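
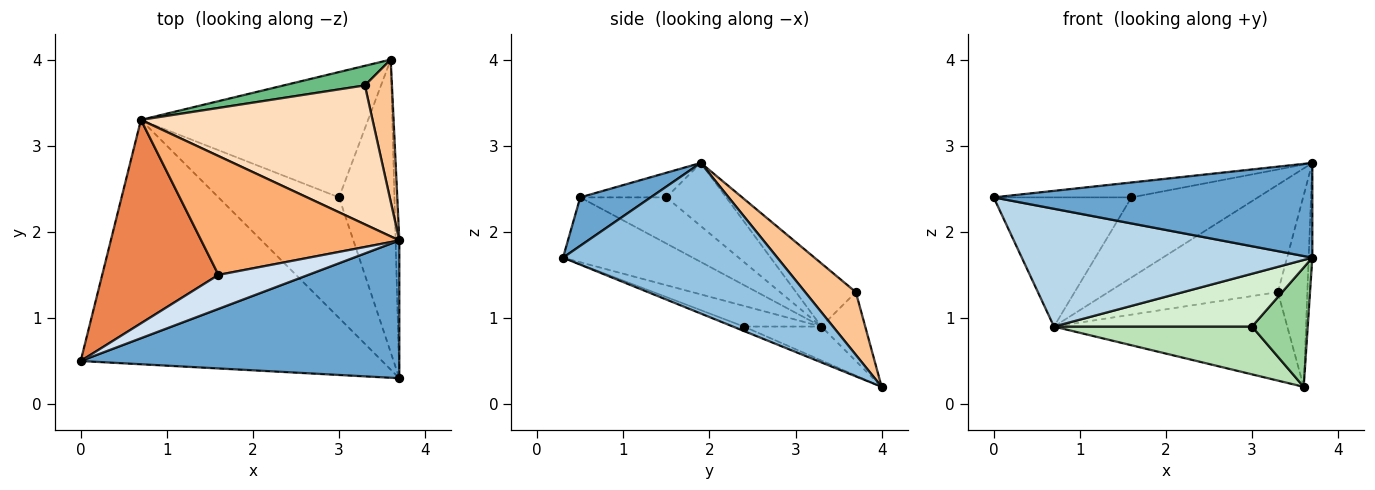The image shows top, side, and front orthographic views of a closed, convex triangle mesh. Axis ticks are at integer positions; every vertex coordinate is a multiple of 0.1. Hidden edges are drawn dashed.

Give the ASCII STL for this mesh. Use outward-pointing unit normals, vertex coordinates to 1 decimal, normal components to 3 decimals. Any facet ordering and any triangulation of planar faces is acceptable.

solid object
 facet normal 0.124 -0.562 0.818
  outer loop
   vertex 3.7 0.3 1.7
   vertex 3.7 1.9 2.8
   vertex 0.0 0.5 2.4
  endloop
 endfacet
 facet normal 1.000 0.017 -0.025
  outer loop
   vertex 3.7 0.3 1.7
   vertex 3.6 4.0 0.2
   vertex 3.7 1.9 2.8
  endloop
 endfacet
 facet normal -0.190 -0.426 -0.884
  outer loop
   vertex 0.7 3.3 0.9
   vertex 3.7 0.3 1.7
   vertex 0.0 0.5 2.4
  endloop
 endfacet
 facet normal -0.243 0.389 0.888
  outer loop
   vertex 1.6 1.5 2.4
   vertex 0.0 0.5 2.4
   vertex 3.7 1.9 2.8
  endloop
 endfacet
 facet normal -0.318 0.508 0.800
  outer loop
   vertex 1.6 1.5 2.4
   vertex 0.7 3.3 0.9
   vertex 0.0 0.5 2.4
  endloop
 endfacet
 facet normal -0.256 0.540 0.802
  outer loop
   vertex 1.6 1.5 2.4
   vertex 3.7 1.9 2.8
   vertex 0.7 3.3 0.9
  endloop
 endfacet
 facet normal 0.810 0.471 0.349
  outer loop
   vertex 3.3 3.7 1.3
   vertex 3.7 1.9 2.8
   vertex 3.6 4.0 0.2
  endloop
 endfacet
 facet normal -0.211 0.598 0.773
  outer loop
   vertex 3.3 3.7 1.3
   vertex 0.7 3.3 0.9
   vertex 3.7 1.9 2.8
  endloop
 endfacet
 facet normal -0.180 0.960 0.213
  outer loop
   vertex 3.3 3.7 1.3
   vertex 3.6 4.0 0.2
   vertex 0.7 3.3 0.9
  endloop
 endfacet
 facet normal -0.074 -0.376 -0.924
  outer loop
   vertex 3.0 2.4 0.9
   vertex 3.6 4.0 0.2
   vertex 3.7 0.3 1.7
  endloop
 endfacet
 facet normal -0.138 -0.353 -0.925
  outer loop
   vertex 3.0 2.4 0.9
   vertex 0.7 3.3 0.9
   vertex 3.6 4.0 0.2
  endloop
 endfacet
 facet normal -0.155 -0.396 -0.905
  outer loop
   vertex 3.0 2.4 0.9
   vertex 3.7 0.3 1.7
   vertex 0.7 3.3 0.9
  endloop
 endfacet
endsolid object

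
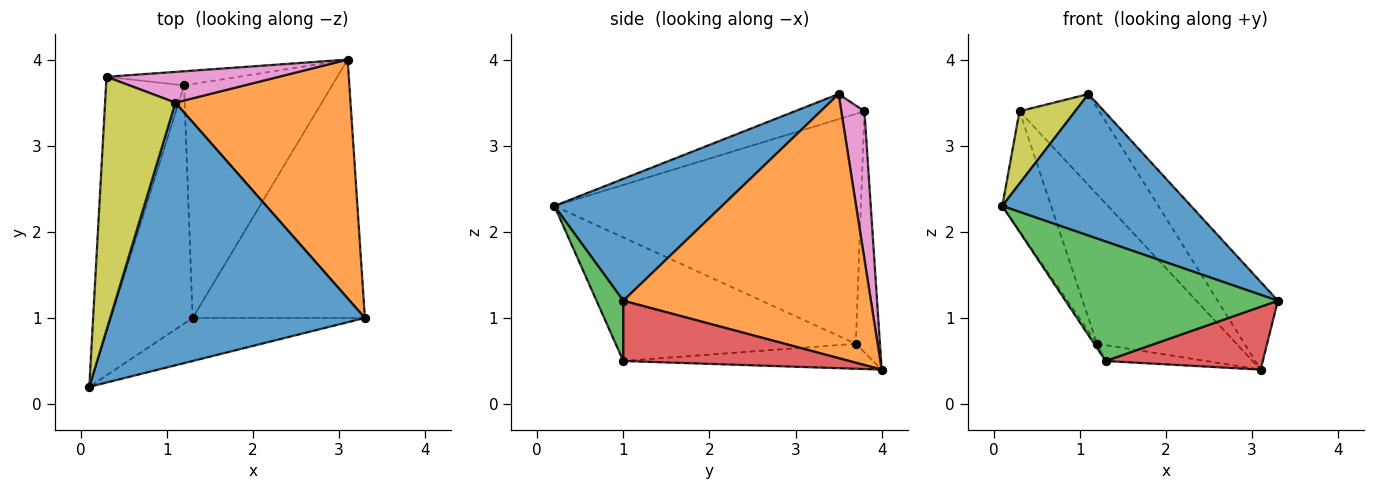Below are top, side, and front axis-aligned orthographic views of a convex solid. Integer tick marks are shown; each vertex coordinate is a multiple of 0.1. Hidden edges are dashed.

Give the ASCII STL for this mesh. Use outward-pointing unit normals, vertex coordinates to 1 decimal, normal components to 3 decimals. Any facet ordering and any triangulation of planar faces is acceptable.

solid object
 facet normal 0.388 -0.437 0.811
  outer loop
   vertex 1.1 3.5 3.6
   vertex 0.1 0.2 2.3
   vertex 3.3 1.0 1.2
  endloop
 endfacet
 facet normal 0.817 0.199 0.542
  outer loop
   vertex 1.1 3.5 3.6
   vertex 3.3 1.0 1.2
   vertex 3.1 4.0 0.4
  endloop
 endfacet
 facet normal 0.118 -0.934 -0.337
  outer loop
   vertex 1.3 1.0 0.5
   vertex 3.3 1.0 1.2
   vertex 0.1 0.2 2.3
  endloop
 endfacet
 facet normal 0.322 -0.224 -0.920
  outer loop
   vertex 1.3 1.0 0.5
   vertex 3.1 4.0 0.4
   vertex 3.3 1.0 1.2
  endloop
 endfacet
 facet normal -0.166 0.067 -0.984
  outer loop
   vertex 1.2 3.7 0.7
   vertex 3.1 4.0 0.4
   vertex 1.3 1.0 0.5
  endloop
 endfacet
 facet normal -0.834 0.010 -0.552
  outer loop
   vertex 1.2 3.7 0.7
   vertex 1.3 1.0 0.5
   vertex 0.1 0.2 2.3
  endloop
 endfacet
 facet normal 0.265 0.913 0.309
  outer loop
   vertex 0.3 3.8 3.4
   vertex 1.1 3.5 3.6
   vertex 3.1 4.0 0.4
  endloop
 endfacet
 facet normal -0.170 0.981 -0.093
  outer loop
   vertex 0.3 3.8 3.4
   vertex 3.1 4.0 0.4
   vertex 1.2 3.7 0.7
  endloop
 endfacet
 facet normal -0.325 -0.260 0.909
  outer loop
   vertex 0.3 3.8 3.4
   vertex 0.1 0.2 2.3
   vertex 1.1 3.5 3.6
  endloop
 endfacet
 facet normal -0.936 0.149 -0.318
  outer loop
   vertex 0.3 3.8 3.4
   vertex 1.2 3.7 0.7
   vertex 0.1 0.2 2.3
  endloop
 endfacet
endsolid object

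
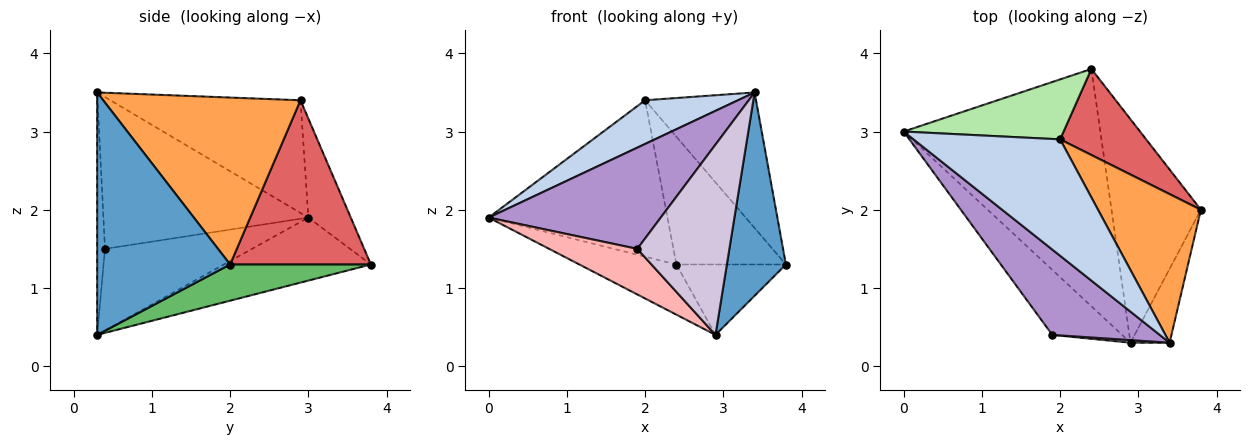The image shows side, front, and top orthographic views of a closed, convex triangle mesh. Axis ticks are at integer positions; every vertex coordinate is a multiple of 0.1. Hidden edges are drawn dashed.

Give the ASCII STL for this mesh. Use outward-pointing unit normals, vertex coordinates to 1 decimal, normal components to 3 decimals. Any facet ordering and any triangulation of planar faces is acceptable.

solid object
 facet normal 0.904 -0.401 -0.146
  outer loop
   vertex 3.4 0.3 3.5
   vertex 2.9 0.3 0.4
   vertex 3.8 2.0 1.3
  endloop
 endfacet
 facet normal -0.584 -0.285 0.760
  outer loop
   vertex 2.0 2.9 3.4
   vertex 0.0 3.0 1.9
   vertex 3.4 0.3 3.5
  endloop
 endfacet
 facet normal 0.768 0.432 0.473
  outer loop
   vertex 2.0 2.9 3.4
   vertex 3.4 0.3 3.5
   vertex 3.8 2.0 1.3
  endloop
 endfacet
 facet normal -0.299 0.197 -0.934
  outer loop
   vertex 2.4 3.8 1.3
   vertex 2.9 0.3 0.4
   vertex 0.0 3.0 1.9
  endloop
 endfacet
 facet normal 0.360 0.280 -0.890
  outer loop
   vertex 2.4 3.8 1.3
   vertex 3.8 2.0 1.3
   vertex 2.9 0.3 0.4
  endloop
 endfacet
 facet normal -0.217 0.912 0.349
  outer loop
   vertex 2.4 3.8 1.3
   vertex 0.0 3.0 1.9
   vertex 2.0 2.9 3.4
  endloop
 endfacet
 facet normal 0.729 0.567 0.382
  outer loop
   vertex 2.4 3.8 1.3
   vertex 2.0 2.9 3.4
   vertex 3.8 2.0 1.3
  endloop
 endfacet
 facet normal -0.692 -0.415 -0.591
  outer loop
   vertex 1.9 0.4 1.5
   vertex 0.0 3.0 1.9
   vertex 2.9 0.3 0.4
  endloop
 endfacet
 facet normal -0.673 -0.565 0.477
  outer loop
   vertex 1.9 0.4 1.5
   vertex 3.4 0.3 3.5
   vertex 0.0 3.0 1.9
  endloop
 endfacet
 facet normal -0.085 -0.996 0.014
  outer loop
   vertex 1.9 0.4 1.5
   vertex 2.9 0.3 0.4
   vertex 3.4 0.3 3.5
  endloop
 endfacet
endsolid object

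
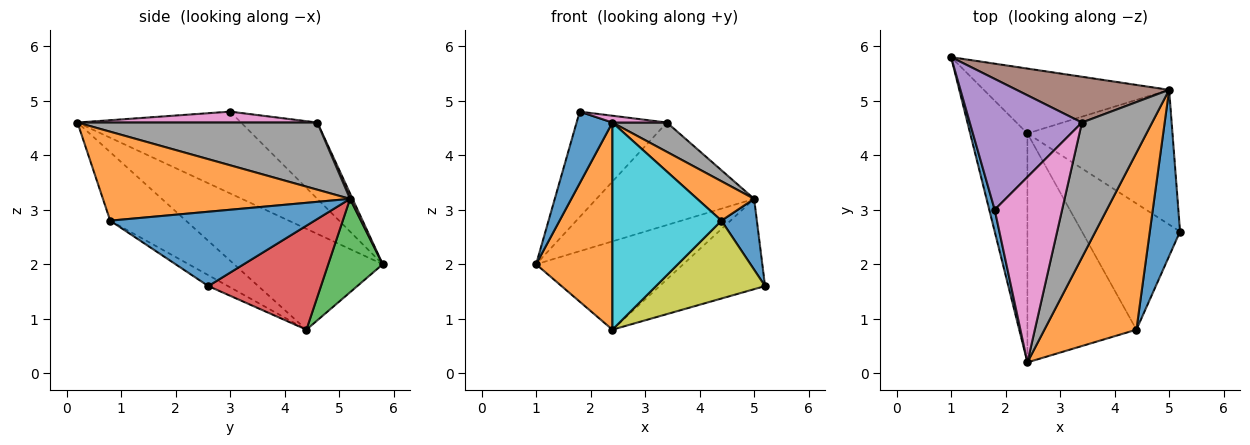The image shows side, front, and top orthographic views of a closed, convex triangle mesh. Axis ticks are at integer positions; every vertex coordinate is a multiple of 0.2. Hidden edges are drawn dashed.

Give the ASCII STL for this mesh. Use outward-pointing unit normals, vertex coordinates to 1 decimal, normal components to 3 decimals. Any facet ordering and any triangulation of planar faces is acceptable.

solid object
 facet normal -0.975 -0.214 0.065
  outer loop
   vertex 1.8 3.0 4.8
   vertex 1.0 5.8 2.0
   vertex 2.4 0.2 4.6
  endloop
 endfacet
 facet normal -0.794 -0.408 -0.451
  outer loop
   vertex 2.4 4.4 0.8
   vertex 2.4 0.2 4.6
   vertex 1.0 5.8 2.0
  endloop
 endfacet
 facet normal 0.286 0.772 -0.567
  outer loop
   vertex 2.4 4.4 0.8
   vertex 1.0 5.8 2.0
   vertex 5.0 5.2 3.2
  endloop
 endfacet
 facet normal 0.512 0.479 -0.714
  outer loop
   vertex 2.4 4.4 0.8
   vertex 5.0 5.2 3.2
   vertex 5.2 2.6 1.6
  endloop
 endfacet
 facet normal -0.468 0.554 0.688
  outer loop
   vertex 3.4 4.6 4.6
   vertex 1.0 5.8 2.0
   vertex 1.8 3.0 4.8
  endloop
 endfacet
 facet normal 0.015 0.913 0.408
  outer loop
   vertex 3.4 4.6 4.6
   vertex 5.0 5.2 3.2
   vertex 1.0 5.8 2.0
  endloop
 endfacet
 facet normal 0.160 -0.036 0.987
  outer loop
   vertex 3.4 4.6 4.6
   vertex 1.8 3.0 4.8
   vertex 2.4 0.2 4.6
  endloop
 endfacet
 facet normal 0.683 -0.155 0.714
  outer loop
   vertex 3.4 4.6 4.6
   vertex 2.4 0.2 4.6
   vertex 5.0 5.2 3.2
  endloop
 endfacet
 facet normal -0.094 -0.523 -0.847
  outer loop
   vertex 4.4 0.8 2.8
   vertex 2.4 4.4 0.8
   vertex 5.2 2.6 1.6
  endloop
 endfacet
 facet normal -0.422 -0.608 -0.672
  outer loop
   vertex 4.4 0.8 2.8
   vertex 2.4 0.2 4.6
   vertex 2.4 4.4 0.8
  endloop
 endfacet
 facet normal 0.915 -0.159 0.372
  outer loop
   vertex 4.4 0.8 2.8
   vertex 5.2 2.6 1.6
   vertex 5.0 5.2 3.2
  endloop
 endfacet
 facet normal 0.686 -0.158 0.710
  outer loop
   vertex 4.4 0.8 2.8
   vertex 5.0 5.2 3.2
   vertex 2.4 0.2 4.6
  endloop
 endfacet
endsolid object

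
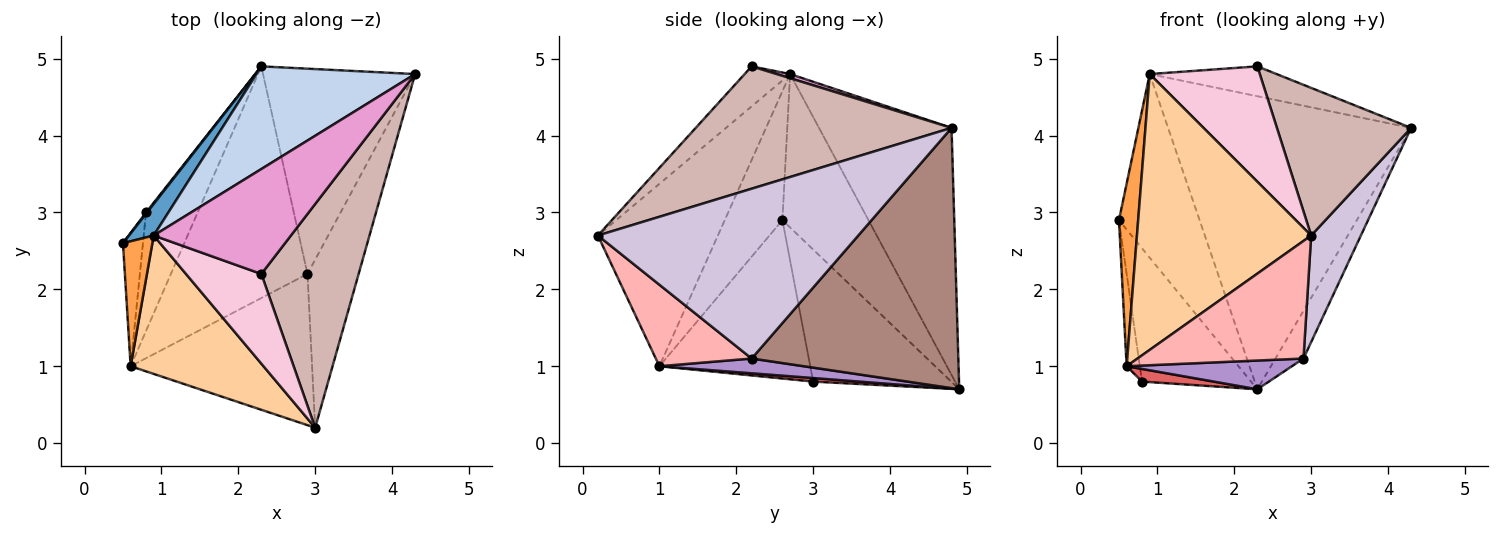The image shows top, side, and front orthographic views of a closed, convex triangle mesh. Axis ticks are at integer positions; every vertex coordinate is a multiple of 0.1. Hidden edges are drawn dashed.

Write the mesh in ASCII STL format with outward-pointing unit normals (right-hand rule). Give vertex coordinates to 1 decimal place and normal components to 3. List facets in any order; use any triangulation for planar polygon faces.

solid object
 facet normal -0.725 0.679 0.117
  outer loop
   vertex 0.9 2.7 4.8
   vertex 2.3 4.9 0.7
   vertex 0.5 2.6 2.9
  endloop
 endfacet
 facet normal -0.458 0.839 0.294
  outer loop
   vertex 0.9 2.7 4.8
   vertex 4.3 4.8 4.1
   vertex 2.3 4.9 0.7
  endloop
 endfacet
 facet normal -0.927 -0.309 0.211
  outer loop
   vertex 0.9 2.7 4.8
   vertex 0.5 2.6 2.9
   vertex 0.6 1.0 1.0
  endloop
 endfacet
 facet normal -0.524 -0.761 0.382
  outer loop
   vertex 0.9 2.7 4.8
   vertex 0.6 1.0 1.0
   vertex 3.0 0.2 2.7
  endloop
 endfacet
 facet normal -0.785 0.620 0.006
  outer loop
   vertex 0.8 3.0 0.8
   vertex 0.5 2.6 2.9
   vertex 2.3 4.9 0.7
  endloop
 endfacet
 facet normal -0.988 0.086 -0.125
  outer loop
   vertex 0.8 3.0 0.8
   vertex 0.6 1.0 1.0
   vertex 0.5 2.6 2.9
  endloop
 endfacet
 facet normal 0.068 -0.106 -0.992
  outer loop
   vertex 0.8 3.0 0.8
   vertex 2.3 4.9 0.7
   vertex 0.6 1.0 1.0
  endloop
 endfacet
 facet normal 0.334 -0.579 -0.744
  outer loop
   vertex 2.9 2.2 1.1
   vertex 3.0 0.2 2.7
   vertex 0.6 1.0 1.0
  endloop
 endfacet
 facet normal 0.107 -0.122 -0.987
  outer loop
   vertex 2.9 2.2 1.1
   vertex 0.6 1.0 1.0
   vertex 2.3 4.9 0.7
  endloop
 endfacet
 facet normal 0.942 -0.180 -0.284
  outer loop
   vertex 2.9 2.2 1.1
   vertex 4.3 4.8 4.1
   vertex 3.0 0.2 2.7
  endloop
 endfacet
 facet normal 0.858 0.116 -0.501
  outer loop
   vertex 2.9 2.2 1.1
   vertex 2.3 4.9 0.7
   vertex 4.3 4.8 4.1
  endloop
 endfacet
 facet normal 0.724 -0.380 0.576
  outer loop
   vertex 2.3 2.2 4.9
   vertex 3.0 0.2 2.7
   vertex 4.3 4.8 4.1
  endloop
 endfacet
 facet normal 0.029 0.274 0.961
  outer loop
   vertex 2.3 2.2 4.9
   vertex 4.3 4.8 4.1
   vertex 0.9 2.7 4.8
  endloop
 endfacet
 facet normal -0.310 -0.751 0.584
  outer loop
   vertex 2.3 2.2 4.9
   vertex 0.9 2.7 4.8
   vertex 3.0 0.2 2.7
  endloop
 endfacet
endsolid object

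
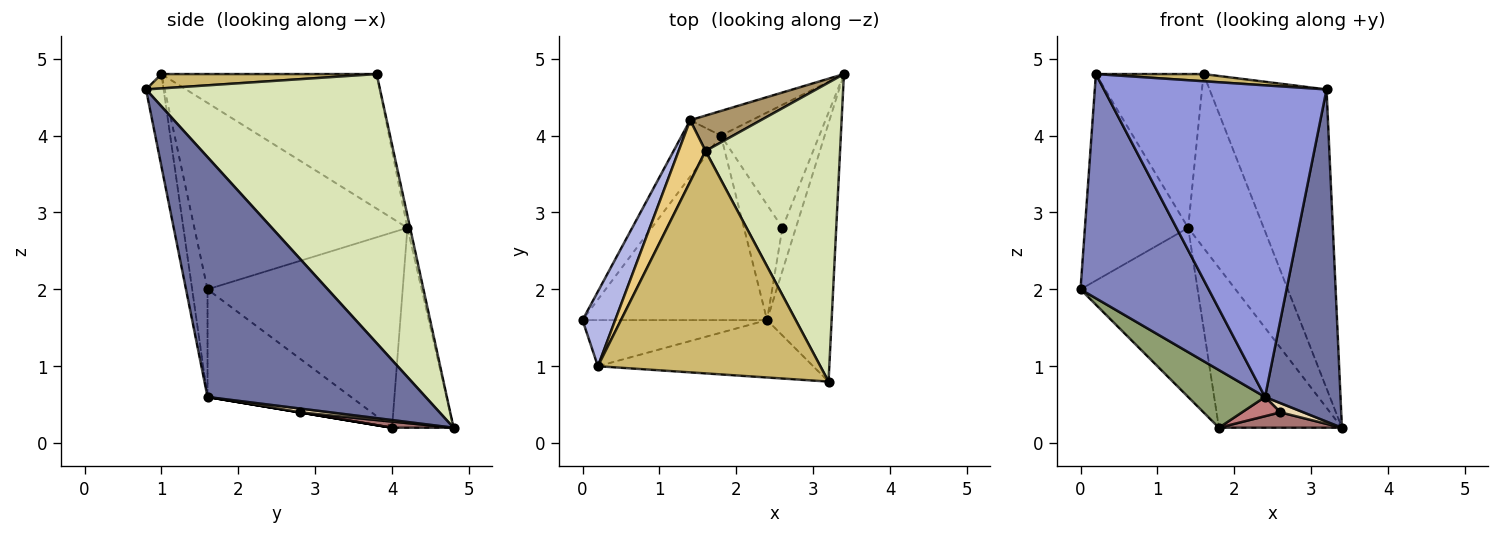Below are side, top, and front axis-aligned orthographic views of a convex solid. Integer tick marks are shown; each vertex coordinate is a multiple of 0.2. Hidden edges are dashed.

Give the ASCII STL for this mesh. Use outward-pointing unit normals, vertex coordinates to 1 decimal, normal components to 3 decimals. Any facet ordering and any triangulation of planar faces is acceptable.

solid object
 facet normal 0.916 -0.317 -0.247
  outer loop
   vertex 2.4 1.6 0.6
   vertex 3.4 4.8 0.2
   vertex 3.2 0.8 4.6
  endloop
 endfacet
 facet normal -0.117 -0.973 -0.200
  outer loop
   vertex 2.4 1.6 0.6
   vertex 0.2 1.0 4.8
   vertex 0.0 1.6 2.0
  endloop
 endfacet
 facet normal -0.077 -0.981 -0.181
  outer loop
   vertex 2.4 1.6 0.6
   vertex 3.2 0.8 4.6
   vertex 0.2 1.0 4.8
  endloop
 endfacet
 facet normal -0.889 0.431 0.156
  outer loop
   vertex 1.4 4.2 2.8
   vertex 0.0 1.6 2.0
   vertex 0.2 1.0 4.8
  endloop
 endfacet
 facet normal -0.486 -0.261 -0.834
  outer loop
   vertex 1.8 4.0 0.2
   vertex 2.4 1.6 0.6
   vertex 0.0 1.6 2.0
  endloop
 endfacet
 facet normal -0.845 0.507 -0.169
  outer loop
   vertex 1.8 4.0 0.2
   vertex 0.0 1.6 2.0
   vertex 1.4 4.2 2.8
  endloop
 endfacet
 facet normal -0.443 0.886 -0.136
  outer loop
   vertex 1.8 4.0 0.2
   vertex 1.4 4.2 2.8
   vertex 3.4 4.8 0.2
  endloop
 endfacet
 facet normal 0.816 0.408 0.408
  outer loop
   vertex 1.6 3.8 4.8
   vertex 3.2 0.8 4.6
   vertex 3.4 4.8 0.2
  endloop
 endfacet
 facet normal -0.035 0.979 0.199
  outer loop
   vertex 1.6 3.8 4.8
   vertex 3.4 4.8 0.2
   vertex 1.4 4.2 2.8
  endloop
 endfacet
 facet normal 0.064 -0.032 0.997
  outer loop
   vertex 1.6 3.8 4.8
   vertex 0.2 1.0 4.8
   vertex 3.2 0.8 4.6
  endloop
 endfacet
 facet normal -0.880 0.440 0.176
  outer loop
   vertex 1.6 3.8 4.8
   vertex 1.4 4.2 2.8
   vertex 0.2 1.0 4.8
  endloop
 endfacet
 facet normal 0.269 -0.202 -0.942
  outer loop
   vertex 2.6 2.8 0.4
   vertex 3.4 4.8 0.2
   vertex 2.4 1.6 0.6
  endloop
 endfacet
 facet normal 0.062 -0.124 -0.990
  outer loop
   vertex 2.6 2.8 0.4
   vertex 1.8 4.0 0.2
   vertex 3.4 4.8 0.2
  endloop
 endfacet
 facet normal 0.000 -0.164 -0.986
  outer loop
   vertex 2.6 2.8 0.4
   vertex 2.4 1.6 0.6
   vertex 1.8 4.0 0.2
  endloop
 endfacet
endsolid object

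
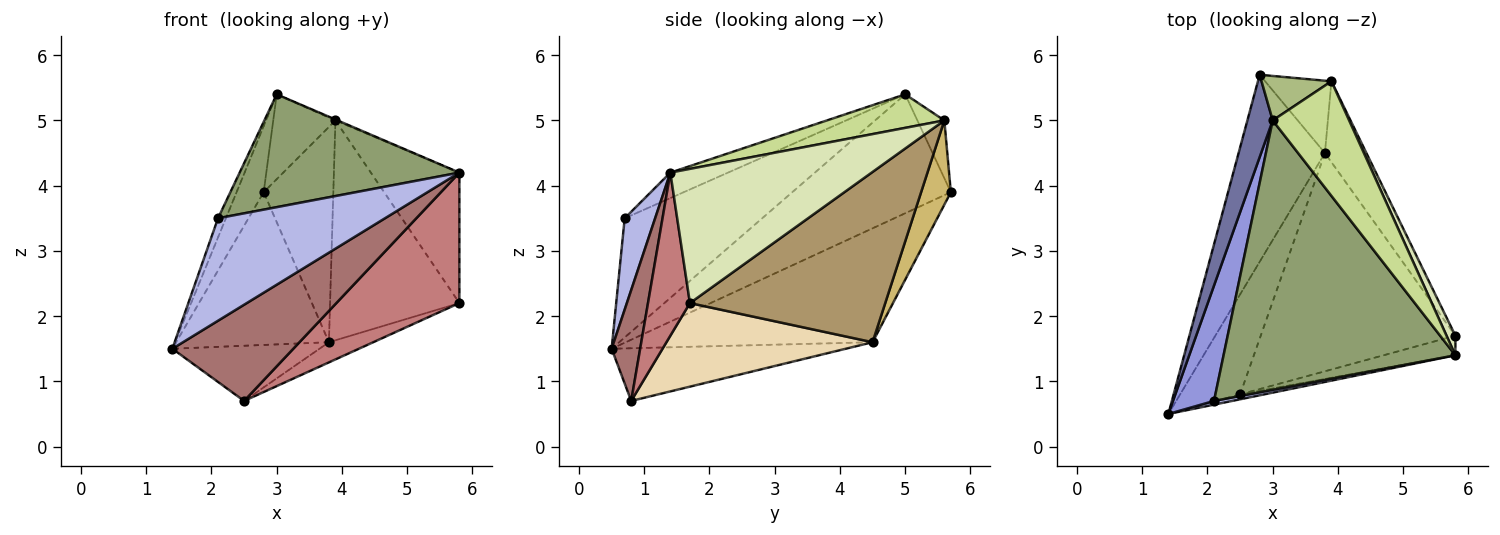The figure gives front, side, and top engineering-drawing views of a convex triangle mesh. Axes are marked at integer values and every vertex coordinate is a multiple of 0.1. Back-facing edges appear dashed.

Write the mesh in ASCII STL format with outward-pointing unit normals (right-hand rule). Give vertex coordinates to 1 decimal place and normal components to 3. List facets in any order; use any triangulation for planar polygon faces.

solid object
 facet normal -0.965 0.165 0.206
  outer loop
   vertex 3.0 5.0 5.4
   vertex 2.8 5.7 3.9
   vertex 1.4 0.5 1.5
  endloop
 endfacet
 facet normal -0.715 0.442 -0.542
  outer loop
   vertex 3.8 4.5 1.6
   vertex 1.4 0.5 1.5
   vertex 2.8 5.7 3.9
  endloop
 endfacet
 facet normal -0.944 0.054 0.325
  outer loop
   vertex 2.1 0.7 3.5
   vertex 3.0 5.0 5.4
   vertex 1.4 0.5 1.5
  endloop
 endfacet
 facet normal 0.179 -0.983 0.036
  outer loop
   vertex 2.1 0.7 3.5
   vertex 1.4 0.5 1.5
   vertex 5.8 1.4 4.2
  endloop
 endfacet
 facet normal -0.101 -0.384 0.918
  outer loop
   vertex 2.1 0.7 3.5
   vertex 5.8 1.4 4.2
   vertex 3.0 5.0 5.4
  endloop
 endfacet
 facet normal -0.358 0.827 0.434
  outer loop
   vertex 3.9 5.6 5.0
   vertex 2.8 5.7 3.9
   vertex 3.0 5.0 5.4
  endloop
 endfacet
 facet normal 0.402 0.007 0.916
  outer loop
   vertex 3.9 5.6 5.0
   vertex 3.0 5.0 5.4
   vertex 5.8 1.4 4.2
  endloop
 endfacet
 facet normal 0.914 0.402 0.060
  outer loop
   vertex 3.9 5.6 5.0
   vertex 5.8 1.4 4.2
   vertex 5.8 1.7 2.2
  endloop
 endfacet
 facet normal 0.817 0.541 -0.199
  outer loop
   vertex 3.9 5.6 5.0
   vertex 5.8 1.7 2.2
   vertex 3.8 4.5 1.6
  endloop
 endfacet
 facet normal 0.375 0.879 -0.295
  outer loop
   vertex 3.9 5.6 5.0
   vertex 3.8 4.5 1.6
   vertex 2.8 5.7 3.9
  endloop
 endfacet
 facet normal -0.609 0.383 -0.694
  outer loop
   vertex 2.5 0.8 0.7
   vertex 1.4 0.5 1.5
   vertex 3.8 4.5 1.6
  endloop
 endfacet
 facet normal 0.393 0.085 -0.916
  outer loop
   vertex 2.5 0.8 0.7
   vertex 3.8 4.5 1.6
   vertex 5.8 1.7 2.2
  endloop
 endfacet
 facet normal 0.229 -0.972 -0.049
  outer loop
   vertex 2.5 0.8 0.7
   vertex 5.8 1.4 4.2
   vertex 1.4 0.5 1.5
  endloop
 endfacet
 facet normal 0.319 -0.937 -0.141
  outer loop
   vertex 2.5 0.8 0.7
   vertex 5.8 1.7 2.2
   vertex 5.8 1.4 4.2
  endloop
 endfacet
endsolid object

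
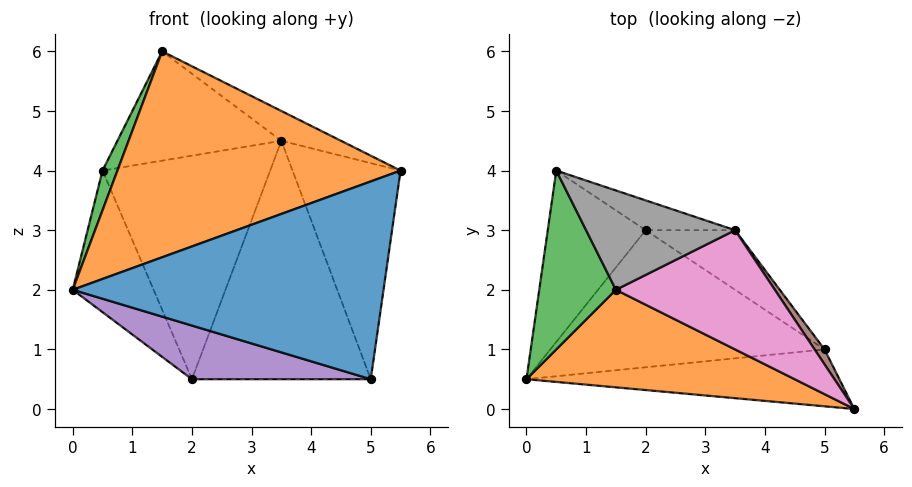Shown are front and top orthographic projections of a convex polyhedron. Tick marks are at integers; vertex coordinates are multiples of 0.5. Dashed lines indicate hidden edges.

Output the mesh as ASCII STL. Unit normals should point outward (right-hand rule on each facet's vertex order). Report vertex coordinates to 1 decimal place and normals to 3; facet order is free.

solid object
 facet normal 0.013 -0.961 -0.276
  outer loop
   vertex 5.0 1.0 0.5
   vertex 5.5 0.0 4.0
   vertex 0.0 0.5 2.0
  endloop
 endfacet
 facet normal -0.231 -0.879 0.416
  outer loop
   vertex 1.5 2.0 6.0
   vertex 0.0 0.5 2.0
   vertex 5.5 0.0 4.0
  endloop
 endfacet
 facet normal -0.922 -0.084 0.377
  outer loop
   vertex 1.5 2.0 6.0
   vertex 0.5 4.0 4.0
   vertex 0.0 0.5 2.0
  endloop
 endfacet
 facet normal -0.809 0.375 -0.454
  outer loop
   vertex 2.0 3.0 0.5
   vertex 0.0 0.5 2.0
   vertex 0.5 4.0 4.0
  endloop
 endfacet
 facet normal -0.236 -0.354 -0.905
  outer loop
   vertex 2.0 3.0 0.5
   vertex 5.0 1.0 0.5
   vertex 0.0 0.5 2.0
  endloop
 endfacet
 facet normal 0.834 0.550 0.038
  outer loop
   vertex 3.5 3.0 4.5
   vertex 5.5 0.0 4.0
   vertex 5.0 1.0 0.5
  endloop
 endfacet
 facet normal 0.518 0.207 0.830
  outer loop
   vertex 3.5 3.0 4.5
   vertex 1.5 2.0 6.0
   vertex 5.5 0.0 4.0
  endloop
 endfacet
 facet normal 0.133 0.733 0.667
  outer loop
   vertex 3.5 3.0 4.5
   vertex 0.5 4.0 4.0
   vertex 1.5 2.0 6.0
  endloop
 endfacet
 facet normal 0.332 0.935 -0.125
  outer loop
   vertex 3.5 3.0 4.5
   vertex 2.0 3.0 0.5
   vertex 0.5 4.0 4.0
  endloop
 endfacet
 facet normal 0.543 0.815 -0.204
  outer loop
   vertex 3.5 3.0 4.5
   vertex 5.0 1.0 0.5
   vertex 2.0 3.0 0.5
  endloop
 endfacet
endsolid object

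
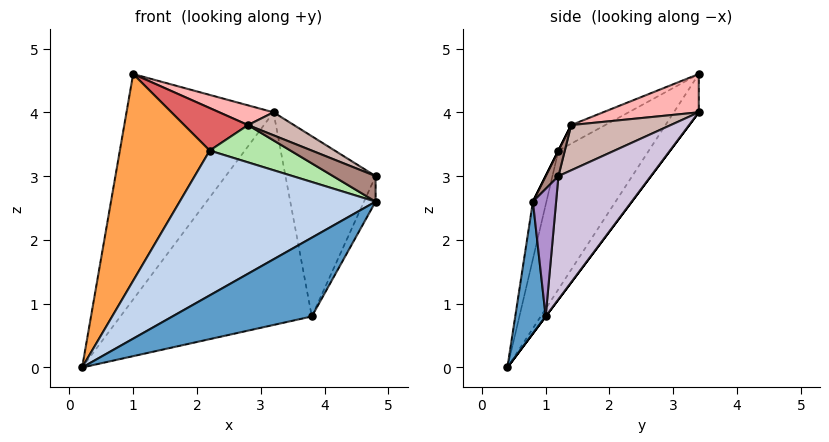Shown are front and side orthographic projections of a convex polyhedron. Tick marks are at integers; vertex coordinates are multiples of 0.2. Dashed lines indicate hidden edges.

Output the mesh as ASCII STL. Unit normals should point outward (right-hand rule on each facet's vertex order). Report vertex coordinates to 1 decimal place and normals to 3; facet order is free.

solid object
 facet normal 0.208 -0.953 -0.221
  outer loop
   vertex 3.8 1.0 0.8
   vertex 4.8 0.8 2.6
   vertex 0.2 0.4 0.0
  endloop
 endfacet
 facet normal -0.066 -0.962 0.265
  outer loop
   vertex 2.2 1.2 3.4
   vertex 0.2 0.4 0.0
   vertex 4.8 0.8 2.6
  endloop
 endfacet
 facet normal -0.613 -0.609 0.504
  outer loop
   vertex 2.2 1.2 3.4
   vertex 1.0 3.4 4.6
   vertex 0.2 0.4 0.0
  endloop
 endfacet
 facet normal -0.143 0.840 -0.523
  outer loop
   vertex 3.2 3.4 4.0
   vertex 0.2 0.4 0.0
   vertex 1.0 3.4 4.6
  endloop
 endfacet
 facet normal 0.000 0.800 -0.600
  outer loop
   vertex 3.2 3.4 4.0
   vertex 3.8 1.0 0.8
   vertex 0.2 0.4 0.0
  endloop
 endfacet
 facet normal 0.000 -0.894 0.447
  outer loop
   vertex 2.8 1.4 3.8
   vertex 2.2 1.2 3.4
   vertex 4.8 0.8 2.6
  endloop
 endfacet
 facet normal -0.309 -0.580 0.754
  outer loop
   vertex 2.8 1.4 3.8
   vertex 1.0 3.4 4.6
   vertex 2.2 1.2 3.4
  endloop
 endfacet
 facet normal 0.260 -0.147 0.954
  outer loop
   vertex 2.8 1.4 3.8
   vertex 3.2 3.4 4.0
   vertex 1.0 3.4 4.6
  endloop
 endfacet
 facet normal 0.816 0.408 -0.408
  outer loop
   vertex 4.8 1.2 3.0
   vertex 4.8 0.8 2.6
   vertex 3.8 1.0 0.8
  endloop
 endfacet
 facet normal 0.668 0.650 -0.363
  outer loop
   vertex 4.8 1.2 3.0
   vertex 3.8 1.0 0.8
   vertex 3.2 3.4 4.0
  endloop
 endfacet
 facet normal 0.208 -0.692 0.692
  outer loop
   vertex 4.8 1.2 3.0
   vertex 2.8 1.4 3.8
   vertex 4.8 0.8 2.6
  endloop
 endfacet
 facet normal 0.352 -0.163 0.922
  outer loop
   vertex 4.8 1.2 3.0
   vertex 3.2 3.4 4.0
   vertex 2.8 1.4 3.8
  endloop
 endfacet
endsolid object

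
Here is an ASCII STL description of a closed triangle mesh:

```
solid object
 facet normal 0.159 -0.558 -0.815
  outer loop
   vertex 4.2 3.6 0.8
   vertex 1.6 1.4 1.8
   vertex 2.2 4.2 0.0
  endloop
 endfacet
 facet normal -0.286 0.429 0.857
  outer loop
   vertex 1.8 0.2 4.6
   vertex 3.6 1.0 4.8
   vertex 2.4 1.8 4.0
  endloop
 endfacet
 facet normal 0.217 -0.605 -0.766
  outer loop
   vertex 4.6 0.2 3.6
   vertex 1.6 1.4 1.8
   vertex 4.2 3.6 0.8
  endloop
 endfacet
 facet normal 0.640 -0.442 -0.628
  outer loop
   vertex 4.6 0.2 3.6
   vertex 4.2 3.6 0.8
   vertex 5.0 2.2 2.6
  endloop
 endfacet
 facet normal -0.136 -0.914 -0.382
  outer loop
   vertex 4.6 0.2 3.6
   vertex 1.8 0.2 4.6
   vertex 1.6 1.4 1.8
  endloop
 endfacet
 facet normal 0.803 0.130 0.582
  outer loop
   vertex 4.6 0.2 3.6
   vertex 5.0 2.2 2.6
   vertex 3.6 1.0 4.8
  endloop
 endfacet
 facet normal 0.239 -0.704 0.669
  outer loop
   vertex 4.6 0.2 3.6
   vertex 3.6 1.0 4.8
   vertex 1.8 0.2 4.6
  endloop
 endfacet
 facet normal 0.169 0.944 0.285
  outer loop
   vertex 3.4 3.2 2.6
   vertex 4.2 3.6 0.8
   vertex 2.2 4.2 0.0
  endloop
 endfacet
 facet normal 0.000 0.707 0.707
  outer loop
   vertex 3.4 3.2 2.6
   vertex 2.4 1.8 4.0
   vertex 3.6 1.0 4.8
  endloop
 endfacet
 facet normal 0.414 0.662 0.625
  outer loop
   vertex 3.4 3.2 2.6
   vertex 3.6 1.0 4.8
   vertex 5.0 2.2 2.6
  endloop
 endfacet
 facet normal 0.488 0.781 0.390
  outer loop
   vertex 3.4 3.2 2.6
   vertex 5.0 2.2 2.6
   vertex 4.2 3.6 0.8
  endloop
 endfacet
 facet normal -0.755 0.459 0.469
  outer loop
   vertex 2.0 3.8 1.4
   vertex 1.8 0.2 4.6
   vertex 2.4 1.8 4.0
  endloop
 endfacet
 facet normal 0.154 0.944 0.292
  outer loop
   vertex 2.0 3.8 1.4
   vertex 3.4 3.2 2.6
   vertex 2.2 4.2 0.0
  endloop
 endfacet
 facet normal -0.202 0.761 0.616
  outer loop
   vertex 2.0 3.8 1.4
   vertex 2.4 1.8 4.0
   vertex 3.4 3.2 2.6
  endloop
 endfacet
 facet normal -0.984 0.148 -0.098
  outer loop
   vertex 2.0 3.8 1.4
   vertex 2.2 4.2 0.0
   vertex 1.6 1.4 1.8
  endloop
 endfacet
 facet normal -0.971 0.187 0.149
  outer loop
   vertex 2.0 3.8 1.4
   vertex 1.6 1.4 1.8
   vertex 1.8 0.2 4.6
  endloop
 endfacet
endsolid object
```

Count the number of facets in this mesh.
16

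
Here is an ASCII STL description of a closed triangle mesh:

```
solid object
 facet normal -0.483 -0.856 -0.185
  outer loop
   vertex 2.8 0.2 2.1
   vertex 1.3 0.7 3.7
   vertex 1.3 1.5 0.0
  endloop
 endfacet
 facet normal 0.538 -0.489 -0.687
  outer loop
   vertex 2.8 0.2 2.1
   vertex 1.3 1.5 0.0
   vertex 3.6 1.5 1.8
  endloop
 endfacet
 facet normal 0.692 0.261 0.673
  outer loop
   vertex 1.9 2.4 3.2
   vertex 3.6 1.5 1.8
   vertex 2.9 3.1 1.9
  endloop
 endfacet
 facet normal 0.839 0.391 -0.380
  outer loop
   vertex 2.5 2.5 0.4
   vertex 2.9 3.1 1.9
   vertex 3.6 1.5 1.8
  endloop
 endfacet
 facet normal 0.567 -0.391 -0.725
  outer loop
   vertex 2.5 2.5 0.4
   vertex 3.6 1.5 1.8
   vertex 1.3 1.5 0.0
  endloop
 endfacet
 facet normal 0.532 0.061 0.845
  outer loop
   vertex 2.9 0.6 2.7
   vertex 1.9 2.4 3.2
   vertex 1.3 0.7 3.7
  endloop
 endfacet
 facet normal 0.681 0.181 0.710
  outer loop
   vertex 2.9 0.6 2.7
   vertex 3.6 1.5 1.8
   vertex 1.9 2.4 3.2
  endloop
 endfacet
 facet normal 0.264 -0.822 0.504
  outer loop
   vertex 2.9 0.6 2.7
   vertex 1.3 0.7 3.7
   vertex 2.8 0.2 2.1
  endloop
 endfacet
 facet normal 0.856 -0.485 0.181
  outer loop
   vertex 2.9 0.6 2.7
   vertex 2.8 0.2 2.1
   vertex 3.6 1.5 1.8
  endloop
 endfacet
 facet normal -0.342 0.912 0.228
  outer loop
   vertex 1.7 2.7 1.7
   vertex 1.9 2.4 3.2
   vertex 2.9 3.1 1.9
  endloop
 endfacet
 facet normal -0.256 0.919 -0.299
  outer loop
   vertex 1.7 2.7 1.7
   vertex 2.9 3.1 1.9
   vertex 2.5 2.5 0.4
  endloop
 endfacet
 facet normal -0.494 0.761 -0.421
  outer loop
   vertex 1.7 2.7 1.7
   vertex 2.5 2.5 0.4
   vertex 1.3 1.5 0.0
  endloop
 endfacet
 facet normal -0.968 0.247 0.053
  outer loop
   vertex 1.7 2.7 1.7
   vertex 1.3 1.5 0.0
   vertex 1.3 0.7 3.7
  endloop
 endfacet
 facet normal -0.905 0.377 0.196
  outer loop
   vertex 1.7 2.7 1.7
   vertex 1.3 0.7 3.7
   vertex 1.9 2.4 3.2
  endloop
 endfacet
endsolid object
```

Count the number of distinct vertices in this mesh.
9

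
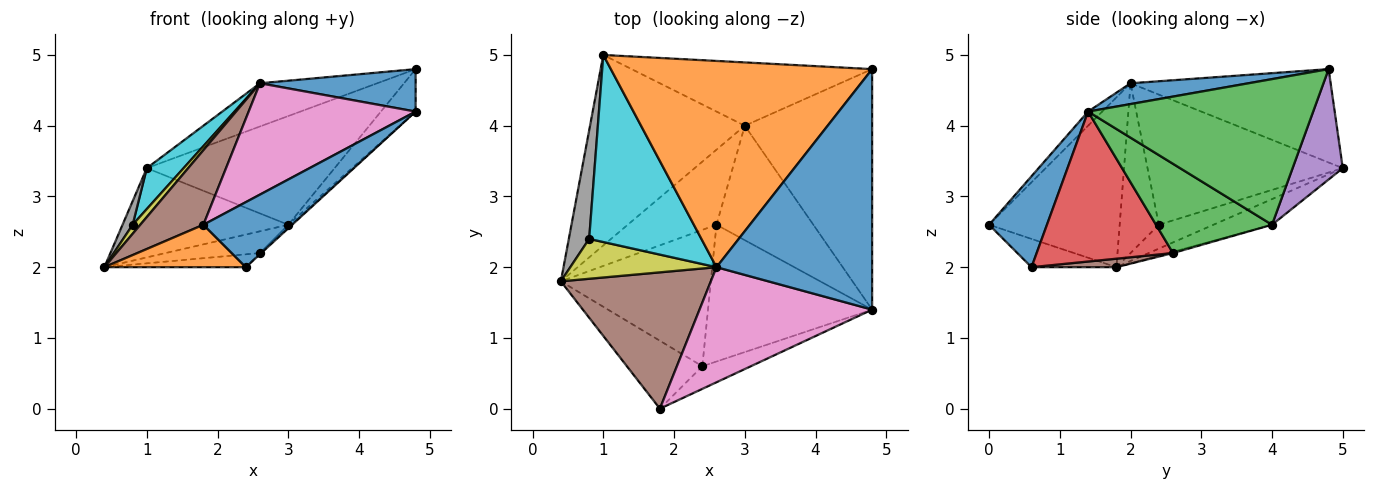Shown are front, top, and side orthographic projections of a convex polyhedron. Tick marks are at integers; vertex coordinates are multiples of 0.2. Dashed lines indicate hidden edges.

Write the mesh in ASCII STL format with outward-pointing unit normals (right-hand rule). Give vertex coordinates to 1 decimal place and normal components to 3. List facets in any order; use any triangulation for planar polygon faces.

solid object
 facet normal 0.131 -0.172 0.976
  outer loop
   vertex 2.6 2.0 4.6
   vertex 4.8 1.4 4.2
   vertex 4.8 4.8 4.8
  endloop
 endfacet
 facet normal -0.330 0.193 0.924
  outer loop
   vertex 2.6 2.0 4.6
   vertex 4.8 4.8 4.8
   vertex 1.0 5.0 3.4
  endloop
 endfacet
 facet normal 0.748 0.115 -0.654
  outer loop
   vertex 3.0 4.0 2.6
   vertex 4.8 4.8 4.8
   vertex 4.8 1.4 4.2
  endloop
 endfacet
 facet normal -0.148 0.420 -0.895
  outer loop
   vertex 3.0 4.0 2.6
   vertex 0.4 1.8 2.0
   vertex 1.0 5.0 3.4
  endloop
 endfacet
 facet normal 0.225 0.842 -0.490
  outer loop
   vertex 3.0 4.0 2.6
   vertex 1.0 5.0 3.4
   vertex 4.8 4.8 4.8
  endloop
 endfacet
 facet normal -0.705 -0.341 0.622
  outer loop
   vertex 1.8 0.0 2.6
   vertex 2.6 2.0 4.6
   vertex 0.4 1.8 2.0
  endloop
 endfacet
 facet normal -0.059 -0.694 0.718
  outer loop
   vertex 1.8 0.0 2.6
   vertex 4.8 1.4 4.2
   vertex 2.6 2.0 4.6
  endloop
 endfacet
 facet normal -0.754 -0.140 0.642
  outer loop
   vertex 0.8 2.4 2.6
   vertex 1.0 5.0 3.4
   vertex 0.4 1.8 2.0
  endloop
 endfacet
 facet normal -0.750 -0.146 0.646
  outer loop
   vertex 0.8 2.4 2.6
   vertex 0.4 1.8 2.0
   vertex 2.6 2.0 4.6
  endloop
 endfacet
 facet normal -0.750 -0.141 0.647
  outer loop
   vertex 0.8 2.4 2.6
   vertex 2.6 2.0 4.6
   vertex 1.0 5.0 3.4
  endloop
 endfacet
 facet normal 0.524 -0.804 -0.280
  outer loop
   vertex 2.4 0.6 2.0
   vertex 4.8 1.4 4.2
   vertex 1.8 0.0 2.6
  endloop
 endfacet
 facet normal -0.303 -0.505 -0.808
  outer loop
   vertex 2.4 0.6 2.0
   vertex 1.8 0.0 2.6
   vertex 0.4 1.8 2.0
  endloop
 endfacet
 facet normal 0.678 0.017 -0.735
  outer loop
   vertex 2.6 2.6 2.2
   vertex 3.0 4.0 2.6
   vertex 4.8 1.4 4.2
  endloop
 endfacet
 facet normal 0.675 0.006 -0.738
  outer loop
   vertex 2.6 2.6 2.2
   vertex 4.8 1.4 4.2
   vertex 2.4 0.6 2.0
  endloop
 endfacet
 facet normal -0.014 0.278 -0.960
  outer loop
   vertex 2.6 2.6 2.2
   vertex 0.4 1.8 2.0
   vertex 3.0 4.0 2.6
  endloop
 endfacet
 facet normal 0.056 0.094 -0.994
  outer loop
   vertex 2.6 2.6 2.2
   vertex 2.4 0.6 2.0
   vertex 0.4 1.8 2.0
  endloop
 endfacet
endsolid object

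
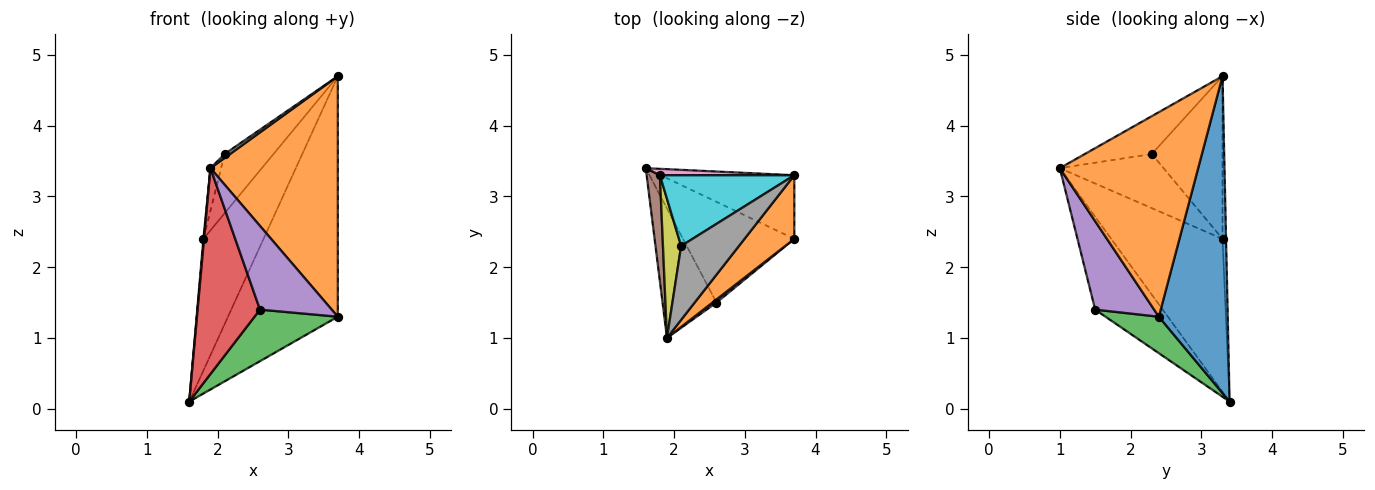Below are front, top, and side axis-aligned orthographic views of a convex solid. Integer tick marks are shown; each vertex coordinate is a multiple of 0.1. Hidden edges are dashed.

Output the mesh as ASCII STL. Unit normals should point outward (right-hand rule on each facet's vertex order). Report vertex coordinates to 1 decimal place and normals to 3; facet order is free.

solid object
 facet normal 0.519 0.827 -0.219
  outer loop
   vertex 3.7 3.3 4.7
   vertex 3.7 2.4 1.3
   vertex 1.6 3.4 0.1
  endloop
 endfacet
 facet normal 0.724 -0.667 0.176
  outer loop
   vertex 3.7 3.3 4.7
   vertex 1.9 1.0 3.4
   vertex 3.7 2.4 1.3
  endloop
 endfacet
 facet normal 0.280 -0.437 -0.855
  outer loop
   vertex 2.6 1.5 1.4
   vertex 1.6 3.4 0.1
   vertex 3.7 2.4 1.3
  endloop
 endfacet
 facet normal -0.676 -0.624 -0.392
  outer loop
   vertex 2.6 1.5 1.4
   vertex 1.9 1.0 3.4
   vertex 1.6 3.4 0.1
  endloop
 endfacet
 facet normal 0.635 -0.772 0.029
  outer loop
   vertex 2.6 1.5 1.4
   vertex 3.7 2.4 1.3
   vertex 1.9 1.0 3.4
  endloop
 endfacet
 facet normal -0.996 -0.006 0.086
  outer loop
   vertex 1.8 3.3 2.4
   vertex 1.6 3.4 0.1
   vertex 1.9 1.0 3.4
  endloop
 endfacet
 facet normal -0.059 0.997 0.048
  outer loop
   vertex 1.8 3.3 2.4
   vertex 3.7 3.3 4.7
   vertex 1.6 3.4 0.1
  endloop
 endfacet
 facet normal -0.547 -0.044 0.836
  outer loop
   vertex 2.1 2.3 3.6
   vertex 1.9 1.0 3.4
   vertex 3.7 3.3 4.7
  endloop
 endfacet
 facet normal -0.944 0.097 0.316
  outer loop
   vertex 2.1 2.3 3.6
   vertex 1.8 3.3 2.4
   vertex 1.9 1.0 3.4
  endloop
 endfacet
 facet normal -0.680 0.470 0.562
  outer loop
   vertex 2.1 2.3 3.6
   vertex 3.7 3.3 4.7
   vertex 1.8 3.3 2.4
  endloop
 endfacet
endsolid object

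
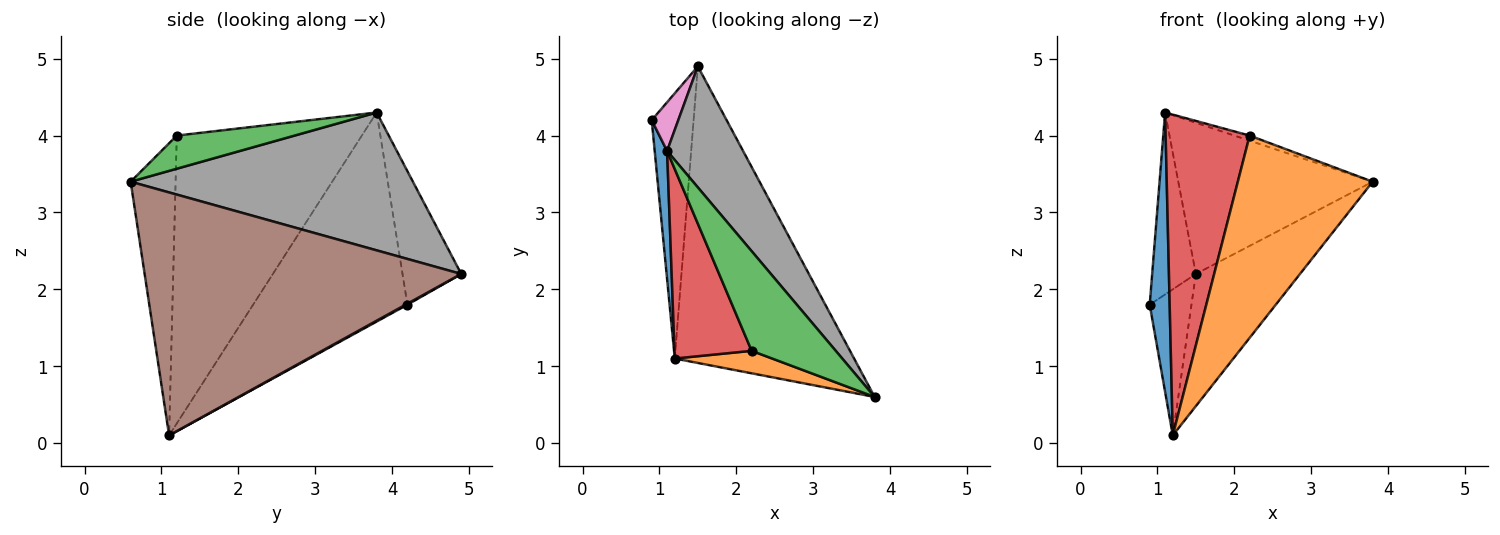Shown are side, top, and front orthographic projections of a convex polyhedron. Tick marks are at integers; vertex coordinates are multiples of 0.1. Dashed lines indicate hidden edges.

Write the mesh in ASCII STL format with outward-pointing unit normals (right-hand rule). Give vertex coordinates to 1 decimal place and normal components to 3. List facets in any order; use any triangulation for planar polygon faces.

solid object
 facet normal -0.990 -0.128 0.059
  outer loop
   vertex 1.1 3.8 4.3
   vertex 0.9 4.2 1.8
   vertex 1.2 1.1 0.1
  endloop
 endfacet
 facet normal -0.314 -0.943 0.105
  outer loop
   vertex 2.2 1.2 4.0
   vertex 1.2 1.1 0.1
   vertex 3.8 0.6 3.4
  endloop
 endfacet
 facet normal 0.366 0.048 0.929
  outer loop
   vertex 2.2 1.2 4.0
   vertex 3.8 0.6 3.4
   vertex 1.1 3.8 4.3
  endloop
 endfacet
 facet normal -0.885 -0.402 0.237
  outer loop
   vertex 2.2 1.2 4.0
   vertex 1.1 3.8 4.3
   vertex 1.2 1.1 0.1
  endloop
 endfacet
 facet normal 0.021 0.482 -0.876
  outer loop
   vertex 1.5 4.9 2.2
   vertex 1.2 1.1 0.1
   vertex 0.9 4.2 1.8
  endloop
 endfacet
 facet normal 0.778 0.256 -0.574
  outer loop
   vertex 1.5 4.9 2.2
   vertex 3.8 0.6 3.4
   vertex 1.2 1.1 0.1
  endloop
 endfacet
 facet normal -0.792 0.589 0.158
  outer loop
   vertex 1.5 4.9 2.2
   vertex 0.9 4.2 1.8
   vertex 1.1 3.8 4.3
  endloop
 endfacet
 facet normal 0.750 0.516 0.413
  outer loop
   vertex 1.5 4.9 2.2
   vertex 1.1 3.8 4.3
   vertex 3.8 0.6 3.4
  endloop
 endfacet
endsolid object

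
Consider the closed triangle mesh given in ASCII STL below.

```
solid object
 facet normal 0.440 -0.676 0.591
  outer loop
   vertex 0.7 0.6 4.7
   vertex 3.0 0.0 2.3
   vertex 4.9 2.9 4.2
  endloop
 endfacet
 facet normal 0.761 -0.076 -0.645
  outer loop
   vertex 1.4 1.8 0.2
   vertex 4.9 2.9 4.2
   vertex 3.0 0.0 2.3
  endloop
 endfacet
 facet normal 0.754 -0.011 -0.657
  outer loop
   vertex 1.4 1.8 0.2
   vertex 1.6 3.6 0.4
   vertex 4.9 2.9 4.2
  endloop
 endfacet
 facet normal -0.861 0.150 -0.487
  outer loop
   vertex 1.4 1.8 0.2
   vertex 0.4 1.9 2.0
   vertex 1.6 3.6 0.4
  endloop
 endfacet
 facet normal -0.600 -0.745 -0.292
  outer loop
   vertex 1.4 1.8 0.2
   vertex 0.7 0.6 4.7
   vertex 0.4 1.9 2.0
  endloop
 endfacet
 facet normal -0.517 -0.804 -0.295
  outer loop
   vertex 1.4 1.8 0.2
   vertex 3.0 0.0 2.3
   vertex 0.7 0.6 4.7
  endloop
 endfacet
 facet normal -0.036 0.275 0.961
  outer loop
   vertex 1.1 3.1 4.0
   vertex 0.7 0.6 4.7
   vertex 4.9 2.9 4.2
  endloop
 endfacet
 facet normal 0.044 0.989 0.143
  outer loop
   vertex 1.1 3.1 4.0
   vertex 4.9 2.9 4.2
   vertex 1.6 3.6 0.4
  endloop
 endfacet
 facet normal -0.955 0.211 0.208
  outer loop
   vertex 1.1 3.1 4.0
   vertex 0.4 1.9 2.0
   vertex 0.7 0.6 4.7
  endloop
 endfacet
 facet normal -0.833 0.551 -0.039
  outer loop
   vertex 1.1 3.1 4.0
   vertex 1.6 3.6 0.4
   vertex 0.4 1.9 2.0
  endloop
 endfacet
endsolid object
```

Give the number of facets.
10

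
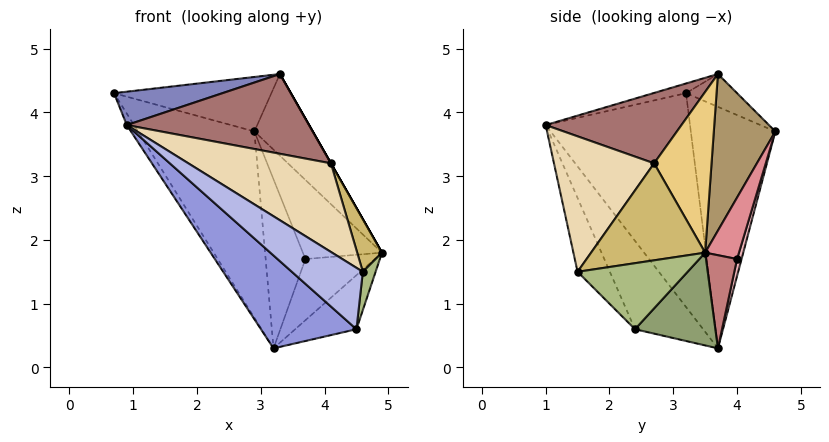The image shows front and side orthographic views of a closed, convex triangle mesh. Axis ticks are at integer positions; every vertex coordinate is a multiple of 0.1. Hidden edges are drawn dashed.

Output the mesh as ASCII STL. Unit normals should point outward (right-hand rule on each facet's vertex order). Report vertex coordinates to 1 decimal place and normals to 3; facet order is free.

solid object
 facet normal -0.850 0.042 -0.526
  outer loop
   vertex 3.2 3.7 0.3
   vertex 0.9 1.0 3.8
   vertex 0.7 3.2 4.3
  endloop
 endfacet
 facet normal -0.068 -0.227 0.971
  outer loop
   vertex 3.3 3.7 4.6
   vertex 0.7 3.2 4.3
   vertex 0.9 1.0 3.8
  endloop
 endfacet
 facet normal -0.409 -0.573 -0.710
  outer loop
   vertex 4.5 2.4 0.6
   vertex 0.9 1.0 3.8
   vertex 3.2 3.7 0.3
  endloop
 endfacet
 facet normal -0.313 -0.689 -0.654
  outer loop
   vertex 4.5 2.4 0.6
   vertex 4.6 1.5 1.5
   vertex 0.9 1.0 3.8
  endloop
 endfacet
 facet normal 0.615 0.468 -0.634
  outer loop
   vertex 4.5 2.4 0.6
   vertex 3.2 3.7 0.3
   vertex 4.9 3.5 1.8
  endloop
 endfacet
 facet normal 0.969 -0.112 -0.220
  outer loop
   vertex 4.5 2.4 0.6
   vertex 4.9 3.5 1.8
   vertex 4.6 1.5 1.5
  endloop
 endfacet
 facet normal -0.568 0.782 -0.257
  outer loop
   vertex 2.9 4.6 3.7
   vertex 3.2 3.7 0.3
   vertex 0.7 3.2 4.3
  endloop
 endfacet
 facet normal -0.209 0.644 0.736
  outer loop
   vertex 2.9 4.6 3.7
   vertex 0.7 3.2 4.3
   vertex 3.3 3.7 4.6
  endloop
 endfacet
 facet normal 0.682 0.646 0.343
  outer loop
   vertex 2.9 4.6 3.7
   vertex 3.3 3.7 4.6
   vertex 4.9 3.5 1.8
  endloop
 endfacet
 facet normal 0.895 -0.194 0.401
  outer loop
   vertex 4.1 2.7 3.2
   vertex 4.6 1.5 1.5
   vertex 4.9 3.5 1.8
  endloop
 endfacet
 facet normal 0.868 0.000 0.496
  outer loop
   vertex 4.1 2.7 3.2
   vertex 4.9 3.5 1.8
   vertex 3.3 3.7 4.6
  endloop
 endfacet
 facet normal 0.461 -0.656 0.598
  outer loop
   vertex 4.1 2.7 3.2
   vertex 0.9 1.0 3.8
   vertex 4.6 1.5 1.5
  endloop
 endfacet
 facet normal 0.441 -0.592 0.675
  outer loop
   vertex 4.1 2.7 3.2
   vertex 3.3 3.7 4.6
   vertex 0.9 1.0 3.8
  endloop
 endfacet
 facet normal 0.387 0.864 -0.323
  outer loop
   vertex 3.7 4.0 1.7
   vertex 4.9 3.5 1.8
   vertex 3.2 3.7 0.3
  endloop
 endfacet
 facet normal 0.390 0.913 -0.118
  outer loop
   vertex 3.7 4.0 1.7
   vertex 2.9 4.6 3.7
   vertex 4.9 3.5 1.8
  endloop
 endfacet
 facet normal 0.109 0.963 -0.245
  outer loop
   vertex 3.7 4.0 1.7
   vertex 3.2 3.7 0.3
   vertex 2.9 4.6 3.7
  endloop
 endfacet
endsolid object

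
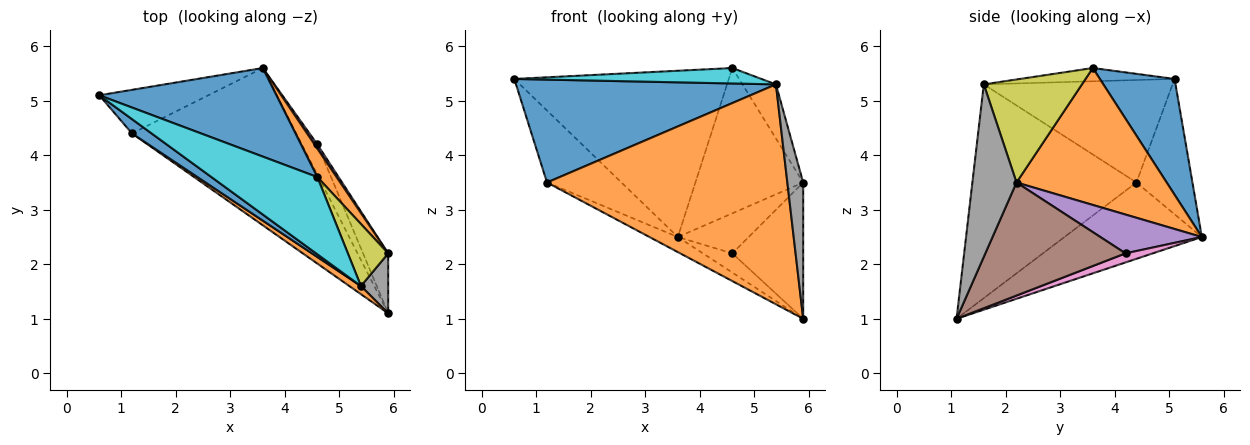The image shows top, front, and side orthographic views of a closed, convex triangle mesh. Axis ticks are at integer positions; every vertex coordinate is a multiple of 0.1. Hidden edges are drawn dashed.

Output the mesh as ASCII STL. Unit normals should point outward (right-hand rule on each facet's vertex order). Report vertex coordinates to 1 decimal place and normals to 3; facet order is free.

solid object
 facet normal 0.294 0.844 0.449
  outer loop
   vertex 4.6 3.6 5.6
   vertex 3.6 5.6 2.5
   vertex 0.6 5.1 5.4
  endloop
 endfacet
 facet normal 0.807 0.579 0.113
  outer loop
   vertex 4.6 3.6 5.6
   vertex 5.9 2.2 3.5
   vertex 3.6 5.6 2.5
  endloop
 endfacet
 facet normal -0.541 0.719 -0.436
  outer loop
   vertex 1.2 4.4 3.5
   vertex 0.6 5.1 5.4
   vertex 3.6 5.6 2.5
  endloop
 endfacet
 facet normal -0.420 0.087 -0.903
  outer loop
   vertex 1.2 4.4 3.5
   vertex 3.6 5.6 2.5
   vertex 5.9 1.1 1.0
  endloop
 endfacet
 facet normal 0.818 0.571 0.061
  outer loop
   vertex 4.6 4.2 2.2
   vertex 3.6 5.6 2.5
   vertex 5.9 2.2 3.5
  endloop
 endfacet
 facet normal 0.875 0.442 -0.195
  outer loop
   vertex 4.6 4.2 2.2
   vertex 5.9 2.2 3.5
   vertex 5.9 1.1 1.0
  endloop
 endfacet
 facet normal 0.444 0.479 -0.757
  outer loop
   vertex 4.6 4.2 2.2
   vertex 5.9 1.1 1.0
   vertex 3.6 5.6 2.5
  endloop
 endfacet
 facet normal 0.931 -0.334 0.147
  outer loop
   vertex 5.4 1.6 5.3
   vertex 5.9 1.1 1.0
   vertex 5.9 2.2 3.5
  endloop
 endfacet
 facet normal 0.887 0.303 0.347
  outer loop
   vertex 5.4 1.6 5.3
   vertex 5.9 2.2 3.5
   vertex 4.6 3.6 5.6
  endloop
 endfacet
 facet normal -0.122 -0.195 0.973
  outer loop
   vertex 5.4 1.6 5.3
   vertex 4.6 3.6 5.6
   vertex 0.6 5.1 5.4
  endloop
 endfacet
 facet normal -0.584 -0.804 0.112
  outer loop
   vertex 5.4 1.6 5.3
   vertex 0.6 5.1 5.4
   vertex 1.2 4.4 3.5
  endloop
 endfacet
 facet normal -0.563 -0.826 0.030
  outer loop
   vertex 5.4 1.6 5.3
   vertex 1.2 4.4 3.5
   vertex 5.9 1.1 1.0
  endloop
 endfacet
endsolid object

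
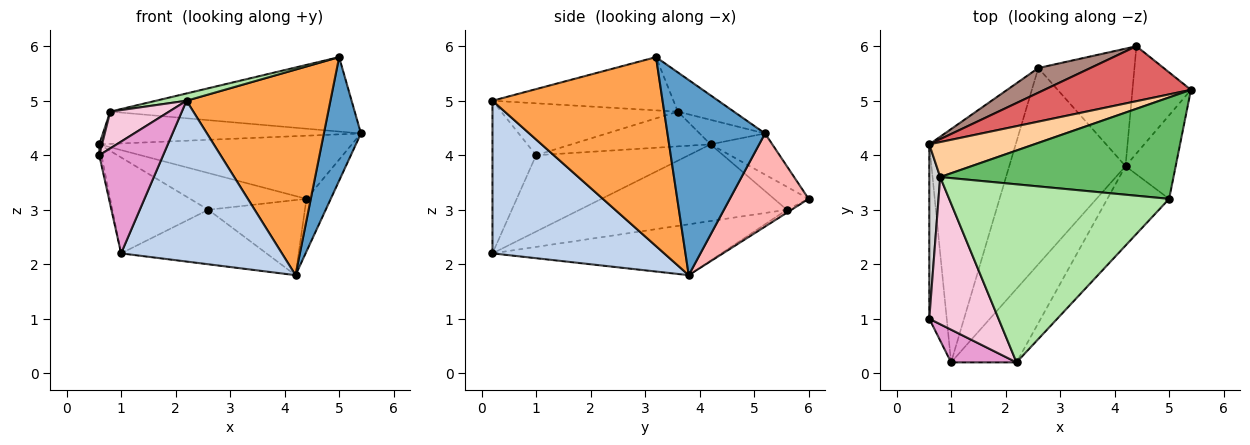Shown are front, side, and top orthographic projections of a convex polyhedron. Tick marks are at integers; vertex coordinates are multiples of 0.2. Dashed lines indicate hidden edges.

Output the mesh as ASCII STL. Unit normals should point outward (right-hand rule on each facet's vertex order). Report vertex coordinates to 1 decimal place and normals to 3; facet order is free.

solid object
 facet normal 0.909 -0.345 -0.234
  outer loop
   vertex 4.2 3.8 1.8
   vertex 5.4 5.2 4.4
   vertex 5.0 3.2 5.8
  endloop
 endfacet
 facet normal 0.697 -0.652 -0.299
  outer loop
   vertex 4.2 3.8 1.8
   vertex 2.2 0.2 5.0
   vertex 1.0 0.2 2.2
  endloop
 endfacet
 facet normal 0.741 -0.627 -0.242
  outer loop
   vertex 4.2 3.8 1.8
   vertex 5.0 3.2 5.8
   vertex 2.2 0.2 5.0
  endloop
 endfacet
 facet normal -0.169 0.668 0.725
  outer loop
   vertex 0.8 3.6 4.8
   vertex 5.4 5.2 4.4
   vertex 0.6 4.2 4.2
  endloop
 endfacet
 facet normal -0.134 0.586 0.799
  outer loop
   vertex 0.8 3.6 4.8
   vertex 5.0 3.2 5.8
   vertex 5.4 5.2 4.4
  endloop
 endfacet
 facet normal -0.235 -0.040 0.971
  outer loop
   vertex 0.8 3.6 4.8
   vertex 2.2 0.2 5.0
   vertex 5.0 3.2 5.8
  endloop
 endfacet
 facet normal -0.181 0.742 0.646
  outer loop
   vertex 4.4 6.0 3.2
   vertex 0.6 4.2 4.2
   vertex 5.4 5.2 4.4
  endloop
 endfacet
 facet normal 0.819 0.253 -0.514
  outer loop
   vertex 4.4 6.0 3.2
   vertex 5.4 5.2 4.4
   vertex 4.2 3.8 1.8
  endloop
 endfacet
 facet normal -0.635 0.294 -0.715
  outer loop
   vertex 2.6 5.6 3.0
   vertex 1.0 0.2 2.2
   vertex 0.6 4.2 4.2
  endloop
 endfacet
 facet normal -0.388 0.247 -0.888
  outer loop
   vertex 2.6 5.6 3.0
   vertex 4.2 3.8 1.8
   vertex 1.0 0.2 2.2
  endloop
 endfacet
 facet normal -0.239 0.806 0.541
  outer loop
   vertex 2.6 5.6 3.0
   vertex 0.6 4.2 4.2
   vertex 4.4 6.0 3.2
  endloop
 endfacet
 facet normal -0.026 0.538 -0.842
  outer loop
   vertex 2.6 5.6 3.0
   vertex 4.4 6.0 3.2
   vertex 4.2 3.8 1.8
  endloop
 endfacet
 facet normal -0.548 -0.803 0.235
  outer loop
   vertex 0.6 1.0 4.0
   vertex 1.0 0.2 2.2
   vertex 2.2 0.2 5.0
  endloop
 endfacet
 facet normal -0.588 -0.196 0.784
  outer loop
   vertex 0.6 1.0 4.0
   vertex 2.2 0.2 5.0
   vertex 0.8 3.6 4.8
  endloop
 endfacet
 facet normal -0.975 0.014 -0.223
  outer loop
   vertex 0.6 1.0 4.0
   vertex 0.6 4.2 4.2
   vertex 1.0 0.2 2.2
  endloop
 endfacet
 facet normal -0.954 -0.019 0.299
  outer loop
   vertex 0.6 1.0 4.0
   vertex 0.8 3.6 4.8
   vertex 0.6 4.2 4.2
  endloop
 endfacet
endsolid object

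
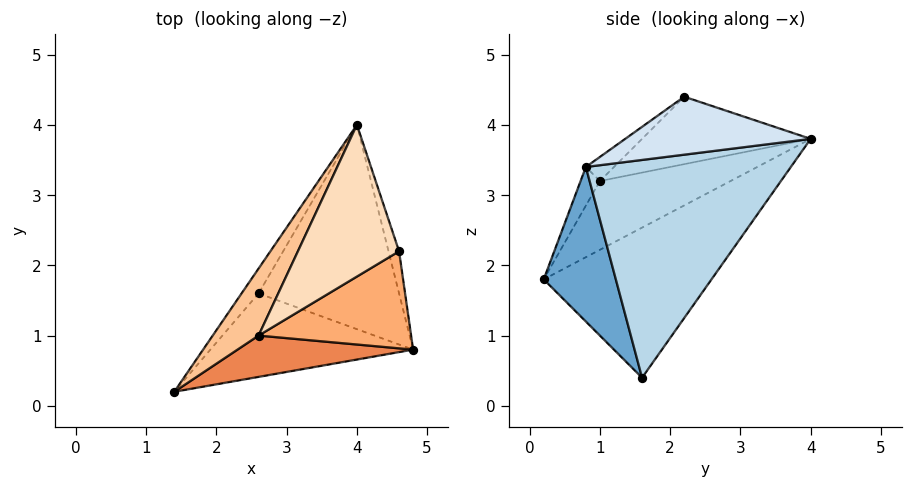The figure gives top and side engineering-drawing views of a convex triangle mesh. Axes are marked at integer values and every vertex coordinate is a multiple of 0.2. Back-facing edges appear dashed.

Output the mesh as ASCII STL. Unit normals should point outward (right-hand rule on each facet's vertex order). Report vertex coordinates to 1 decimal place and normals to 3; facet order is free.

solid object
 facet normal 0.367 -0.796 -0.481
  outer loop
   vertex 2.6 1.6 0.4
   vertex 4.8 0.8 3.4
   vertex 1.4 0.2 1.8
  endloop
 endfacet
 facet normal -0.799 0.594 -0.091
  outer loop
   vertex 2.6 1.6 0.4
   vertex 1.4 0.2 1.8
   vertex 4.0 4.0 3.8
  endloop
 endfacet
 facet normal 0.810 0.268 -0.522
  outer loop
   vertex 2.6 1.6 0.4
   vertex 4.0 4.0 3.8
   vertex 4.8 0.8 3.4
  endloop
 endfacet
 facet normal 0.950 0.259 -0.173
  outer loop
   vertex 4.6 2.2 4.4
   vertex 4.8 0.8 3.4
   vertex 4.0 4.0 3.8
  endloop
 endfacet
 facet normal -0.126 -0.811 0.571
  outer loop
   vertex 2.6 1.0 3.2
   vertex 1.4 0.2 1.8
   vertex 4.8 0.8 3.4
  endloop
 endfacet
 facet normal -0.126 -0.588 0.799
  outer loop
   vertex 2.6 1.0 3.2
   vertex 4.8 0.8 3.4
   vertex 4.6 2.2 4.4
  endloop
 endfacet
 facet normal -0.802 0.267 0.535
  outer loop
   vertex 2.6 1.0 3.2
   vertex 4.0 4.0 3.8
   vertex 1.4 0.2 1.8
  endloop
 endfacet
 facet normal -0.552 0.092 0.829
  outer loop
   vertex 2.6 1.0 3.2
   vertex 4.6 2.2 4.4
   vertex 4.0 4.0 3.8
  endloop
 endfacet
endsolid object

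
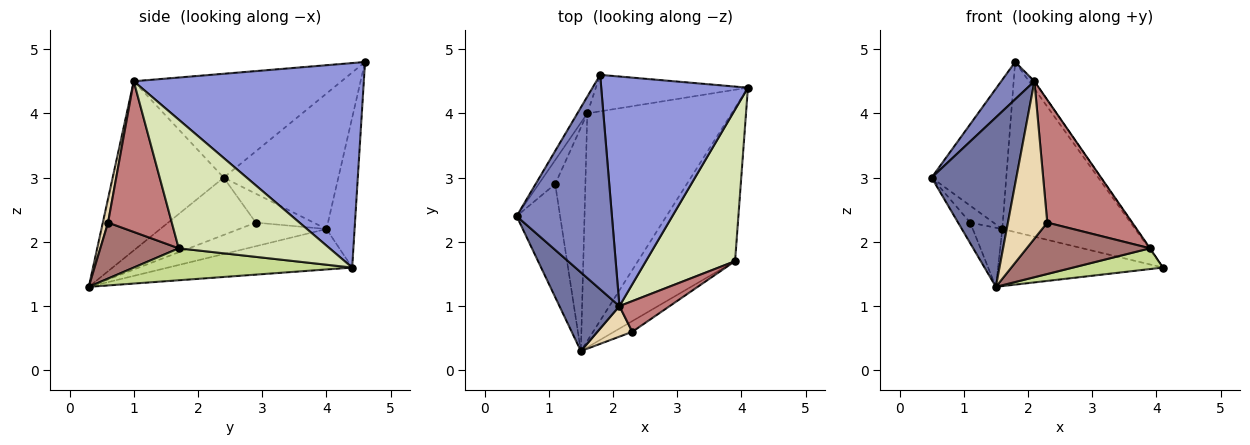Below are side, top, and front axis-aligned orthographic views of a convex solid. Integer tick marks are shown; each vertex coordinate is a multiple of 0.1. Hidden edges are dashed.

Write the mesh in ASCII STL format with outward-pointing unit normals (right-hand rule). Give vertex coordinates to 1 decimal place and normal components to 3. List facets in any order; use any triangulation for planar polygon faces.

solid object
 facet normal -0.765 -0.584 0.271
  outer loop
   vertex 2.1 1.0 4.5
   vertex 0.5 2.4 3.0
   vertex 1.5 0.3 1.3
  endloop
 endfacet
 facet normal -0.732 -0.117 0.671
  outer loop
   vertex 2.1 1.0 4.5
   vertex 1.8 4.6 4.8
   vertex 0.5 2.4 3.0
  endloop
 endfacet
 facet normal 0.812 0.019 0.583
  outer loop
   vertex 2.1 1.0 4.5
   vertex 4.1 4.4 1.6
   vertex 1.8 4.6 4.8
  endloop
 endfacet
 facet normal -0.262 0.235 -0.936
  outer loop
   vertex 1.6 4.0 2.2
   vertex 4.1 4.4 1.6
   vertex 1.5 0.3 1.3
  endloop
 endfacet
 facet normal -0.837 0.544 -0.061
  outer loop
   vertex 1.6 4.0 2.2
   vertex 0.5 2.4 3.0
   vertex 1.8 4.6 4.8
  endloop
 endfacet
 facet normal -0.202 0.958 -0.205
  outer loop
   vertex 1.6 4.0 2.2
   vertex 1.8 4.6 4.8
   vertex 4.1 4.4 1.6
  endloop
 endfacet
 facet normal 0.310 -0.128 -0.942
  outer loop
   vertex 3.9 1.7 1.9
   vertex 1.5 0.3 1.3
   vertex 4.1 4.4 1.6
  endloop
 endfacet
 facet normal 0.822 0.002 0.570
  outer loop
   vertex 3.9 1.7 1.9
   vertex 4.1 4.4 1.6
   vertex 2.1 1.0 4.5
  endloop
 endfacet
 facet normal -0.792 0.109 -0.601
  outer loop
   vertex 1.1 2.9 2.3
   vertex 1.5 0.3 1.3
   vertex 0.5 2.4 3.0
  endloop
 endfacet
 facet normal -0.820 0.330 -0.467
  outer loop
   vertex 1.1 2.9 2.3
   vertex 0.5 2.4 3.0
   vertex 1.6 4.0 2.2
  endloop
 endfacet
 facet normal -0.603 0.204 -0.771
  outer loop
   vertex 1.1 2.9 2.3
   vertex 1.6 4.0 2.2
   vertex 1.5 0.3 1.3
  endloop
 endfacet
 facet normal 0.129 -0.973 0.189
  outer loop
   vertex 2.3 0.6 2.3
   vertex 2.1 1.0 4.5
   vertex 1.5 0.3 1.3
  endloop
 endfacet
 facet normal 0.528 -0.831 -0.173
  outer loop
   vertex 2.3 0.6 2.3
   vertex 1.5 0.3 1.3
   vertex 3.9 1.7 1.9
  endloop
 endfacet
 facet normal 0.588 -0.784 0.196
  outer loop
   vertex 2.3 0.6 2.3
   vertex 3.9 1.7 1.9
   vertex 2.1 1.0 4.5
  endloop
 endfacet
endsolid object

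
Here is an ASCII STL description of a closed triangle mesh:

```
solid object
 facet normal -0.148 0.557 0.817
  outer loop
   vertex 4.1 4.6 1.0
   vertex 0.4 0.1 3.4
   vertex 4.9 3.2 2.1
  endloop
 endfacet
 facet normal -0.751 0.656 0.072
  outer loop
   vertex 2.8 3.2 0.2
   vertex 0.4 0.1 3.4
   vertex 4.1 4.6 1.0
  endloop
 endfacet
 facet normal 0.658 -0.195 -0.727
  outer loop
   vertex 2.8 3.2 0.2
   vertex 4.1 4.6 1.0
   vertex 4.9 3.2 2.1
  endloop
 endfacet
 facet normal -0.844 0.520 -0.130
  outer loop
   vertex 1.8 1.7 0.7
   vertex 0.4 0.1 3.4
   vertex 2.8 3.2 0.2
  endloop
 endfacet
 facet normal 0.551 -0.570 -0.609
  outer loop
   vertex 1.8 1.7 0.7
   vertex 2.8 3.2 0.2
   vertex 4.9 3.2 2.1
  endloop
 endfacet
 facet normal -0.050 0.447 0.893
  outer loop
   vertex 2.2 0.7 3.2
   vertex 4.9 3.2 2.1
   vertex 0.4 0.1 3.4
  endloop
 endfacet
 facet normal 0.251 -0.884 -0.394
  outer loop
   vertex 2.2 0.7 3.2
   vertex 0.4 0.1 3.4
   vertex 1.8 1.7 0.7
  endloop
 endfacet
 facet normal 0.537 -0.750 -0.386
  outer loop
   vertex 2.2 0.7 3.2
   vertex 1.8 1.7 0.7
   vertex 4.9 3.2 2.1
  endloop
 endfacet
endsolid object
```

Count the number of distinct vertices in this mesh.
6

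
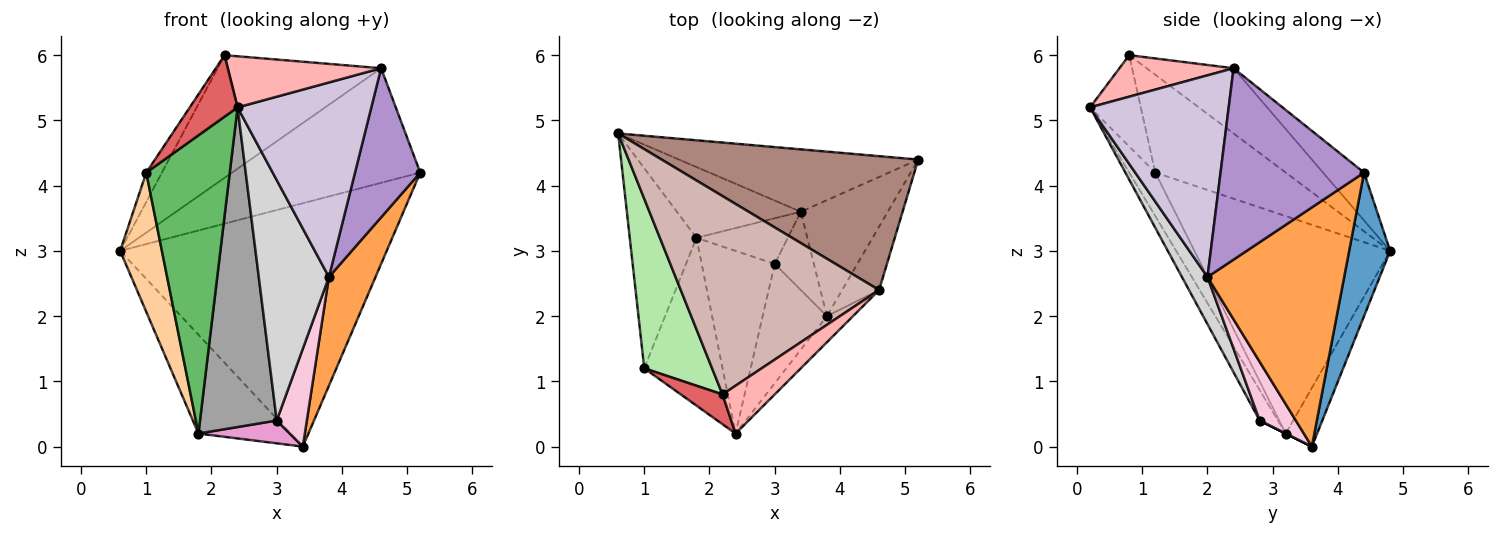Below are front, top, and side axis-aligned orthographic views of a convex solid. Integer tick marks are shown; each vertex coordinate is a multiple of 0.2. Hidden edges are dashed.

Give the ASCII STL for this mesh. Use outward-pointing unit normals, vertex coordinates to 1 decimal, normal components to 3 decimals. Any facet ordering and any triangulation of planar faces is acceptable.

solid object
 facet normal 0.147 0.958 -0.246
  outer loop
   vertex 3.4 3.6 0.0
   vertex 0.6 4.8 3.0
   vertex 5.2 4.4 4.2
  endloop
 endfacet
 facet normal -0.266 0.783 -0.562
  outer loop
   vertex 1.8 3.2 0.2
   vertex 0.6 4.8 3.0
   vertex 3.4 3.6 0.0
  endloop
 endfacet
 facet normal 0.895 -0.305 -0.325
  outer loop
   vertex 3.8 2.0 2.6
   vertex 3.4 3.6 0.0
   vertex 5.2 4.4 4.2
  endloop
 endfacet
 facet normal -0.937 -0.200 -0.287
  outer loop
   vertex 1.0 1.2 4.2
   vertex 0.6 4.8 3.0
   vertex 1.8 3.2 0.2
  endloop
 endfacet
 facet normal -0.263 -0.841 -0.473
  outer loop
   vertex 1.0 1.2 4.2
   vertex 1.8 3.2 0.2
   vertex 2.4 0.2 5.2
  endloop
 endfacet
 facet normal -0.818 0.098 0.567
  outer loop
   vertex 1.0 1.2 4.2
   vertex 2.2 0.8 6.0
   vertex 0.6 4.8 3.0
  endloop
 endfacet
 facet normal -0.690 -0.651 0.316
  outer loop
   vertex 1.0 1.2 4.2
   vertex 2.4 0.2 5.2
   vertex 2.2 0.8 6.0
  endloop
 endfacet
 facet normal 0.478 -0.641 0.600
  outer loop
   vertex 4.6 2.4 5.8
   vertex 2.2 0.8 6.0
   vertex 2.4 0.2 5.2
  endloop
 endfacet
 facet normal 0.897 -0.408 -0.173
  outer loop
   vertex 4.6 2.4 5.8
   vertex 3.8 2.0 2.6
   vertex 5.2 4.4 4.2
  endloop
 endfacet
 facet normal 0.717 -0.691 -0.093
  outer loop
   vertex 4.6 2.4 5.8
   vertex 2.4 0.2 5.2
   vertex 3.8 2.0 2.6
  endloop
 endfacet
 facet normal -0.140 0.644 0.752
  outer loop
   vertex 4.6 2.4 5.8
   vertex 5.2 4.4 4.2
   vertex 0.6 4.8 3.0
  endloop
 endfacet
 facet normal -0.269 0.507 0.819
  outer loop
   vertex 4.6 2.4 5.8
   vertex 0.6 4.8 3.0
   vertex 2.2 0.8 6.0
  endloop
 endfacet
 facet normal 0.000 -0.447 -0.894
  outer loop
   vertex 3.0 2.8 0.4
   vertex 1.8 3.2 0.2
   vertex 3.4 3.6 0.0
  endloop
 endfacet
 facet normal 0.684 -0.570 -0.456
  outer loop
   vertex 3.0 2.8 0.4
   vertex 3.4 3.6 0.0
   vertex 3.8 2.0 2.6
  endloop
 endfacet
 facet normal -0.202 -0.850 -0.486
  outer loop
   vertex 3.0 2.8 0.4
   vertex 2.4 0.2 5.2
   vertex 1.8 3.2 0.2
  endloop
 endfacet
 facet normal 0.310 -0.852 -0.422
  outer loop
   vertex 3.0 2.8 0.4
   vertex 3.8 2.0 2.6
   vertex 2.4 0.2 5.2
  endloop
 endfacet
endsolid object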